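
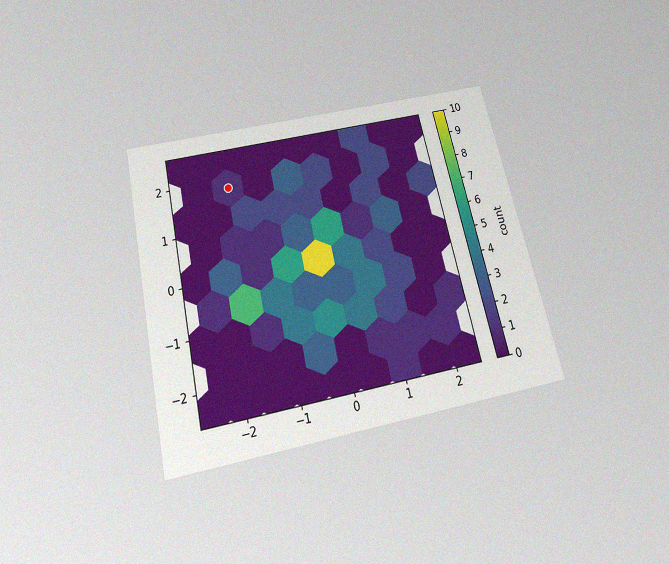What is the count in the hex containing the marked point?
The chart is tilted about 13° counter-clockwise and viewed slightly from below, with some photo noise. The marked hex reads 1 on the colorbar.

1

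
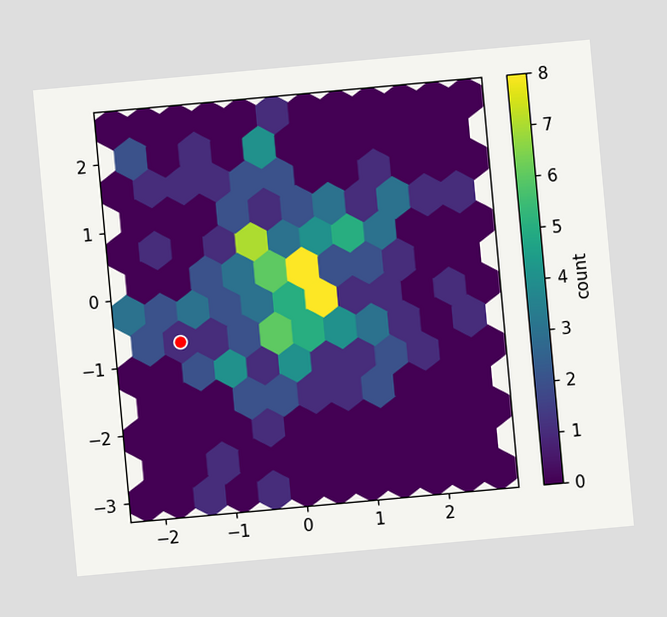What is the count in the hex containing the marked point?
The chart is tilted about 5° counter-clockwise. The marked hex reads 1 on the colorbar.

1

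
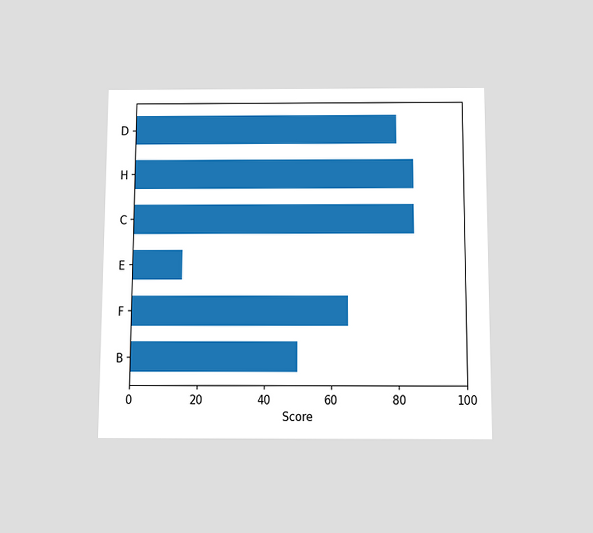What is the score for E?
The chart is viewed slightly from below. Reading along the chart's x-axis, the E bar reaches 15.

15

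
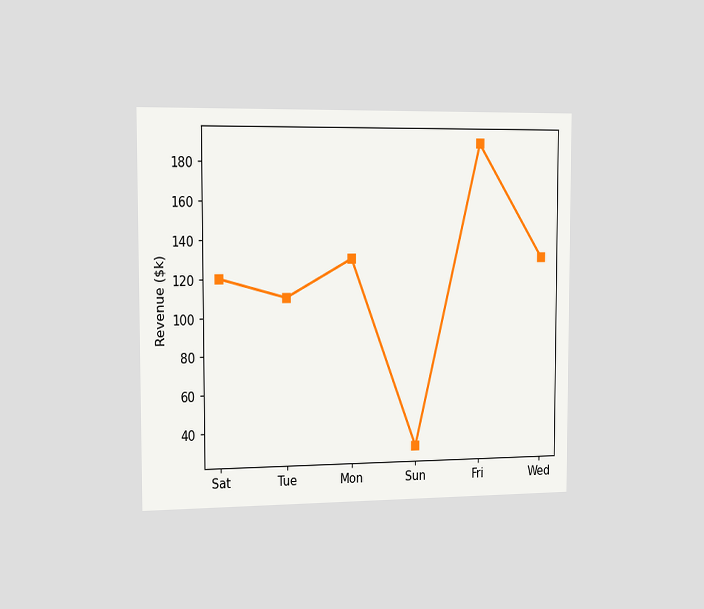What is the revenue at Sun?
The chart is viewed slightly from the left. At Sun, the line is at $30k.

$30k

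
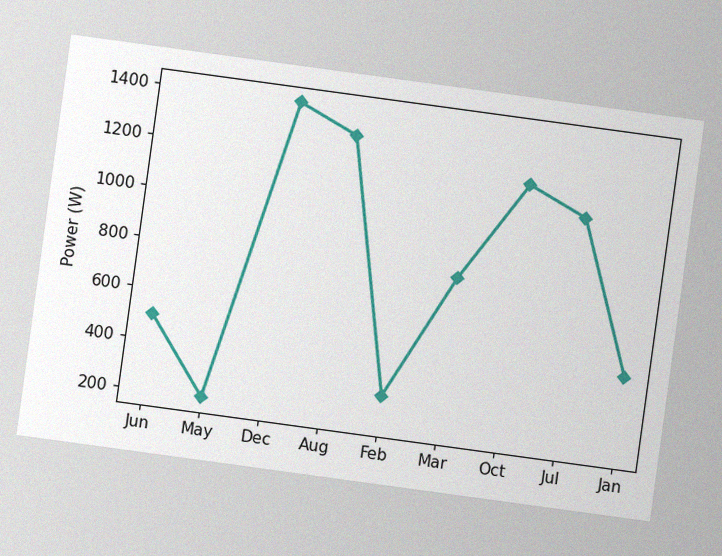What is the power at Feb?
300W

The chart is tilted about 8° clockwise, with some photo noise. At Feb, the line is at 300W.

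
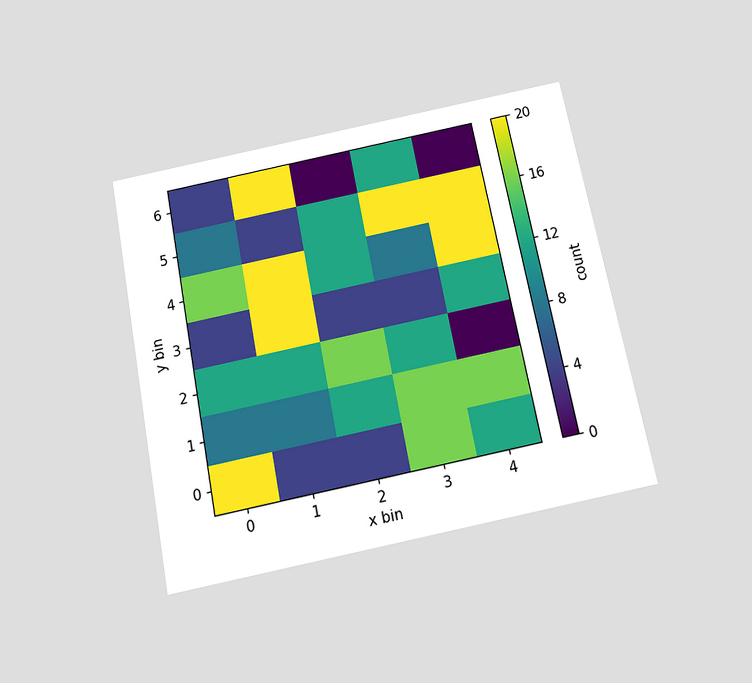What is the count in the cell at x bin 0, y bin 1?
The chart is tilted about 11° counter-clockwise and viewed slightly from below. Matching the cell (0, 1) against the colorbar gives 8.

8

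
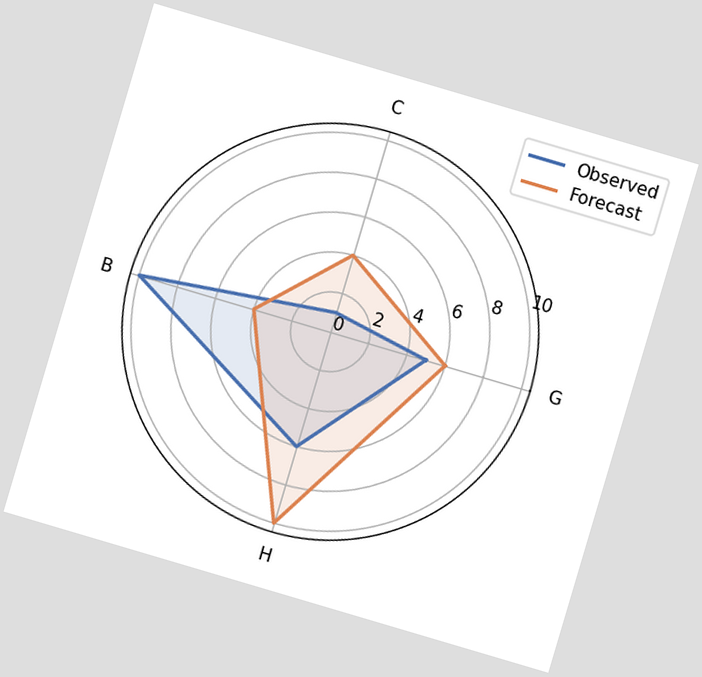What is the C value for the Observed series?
The chart is tilted about 16° clockwise. On the C axis, Observed reaches 1.

1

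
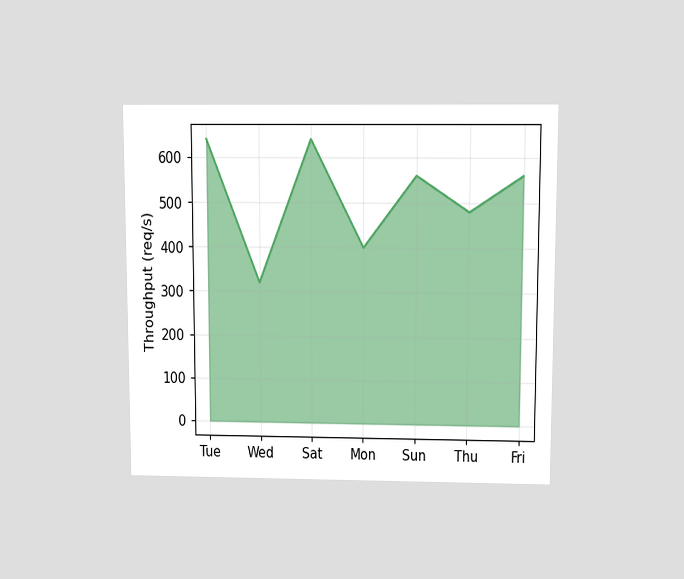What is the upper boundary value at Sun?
560req/s

The chart is viewed slightly from above. At Sun the upper boundary is at 560req/s.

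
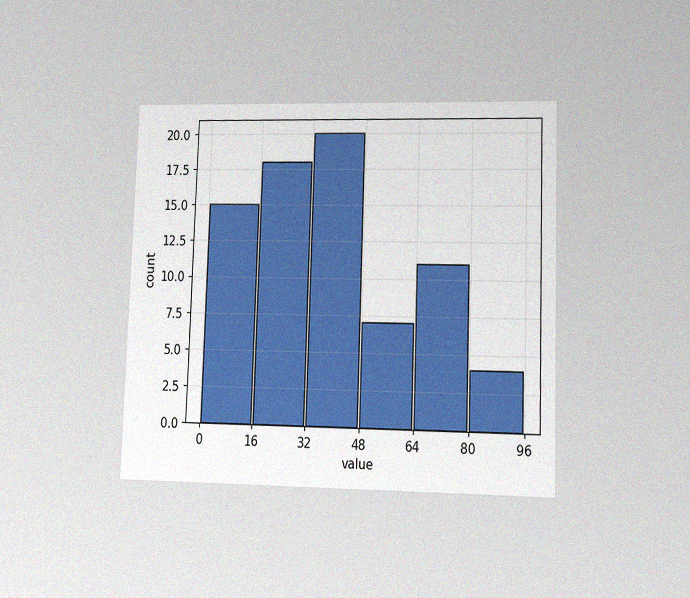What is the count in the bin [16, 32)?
18

The chart is viewed at a slight angle, with some photo noise. The [16, 32) bin has height 18.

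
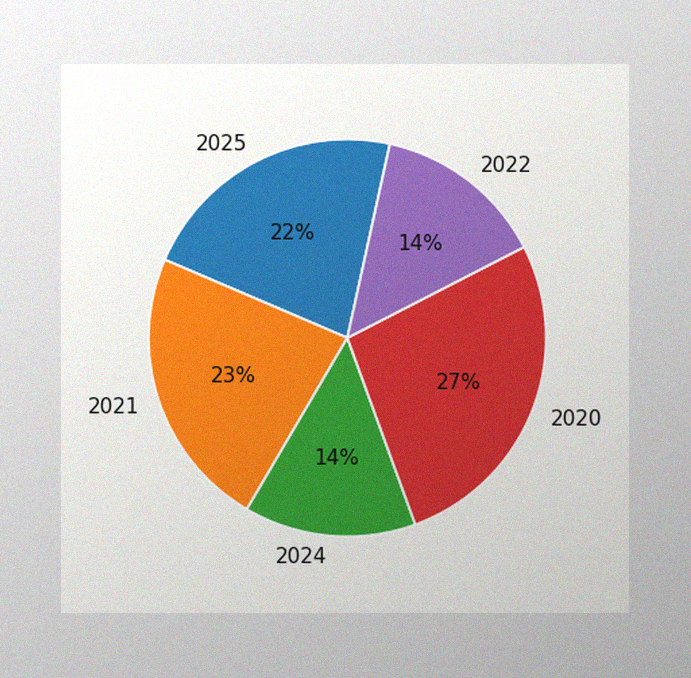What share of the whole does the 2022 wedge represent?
14%

The image has some photo noise and uneven lighting. The 2022 slice takes up 14% of the pie.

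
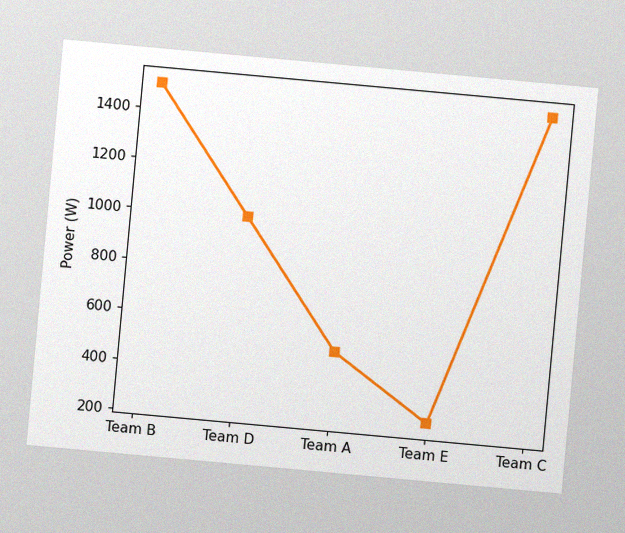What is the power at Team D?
1000W

The chart is tilted about 5° clockwise, with some photo noise. At Team D, the line is at 1000W.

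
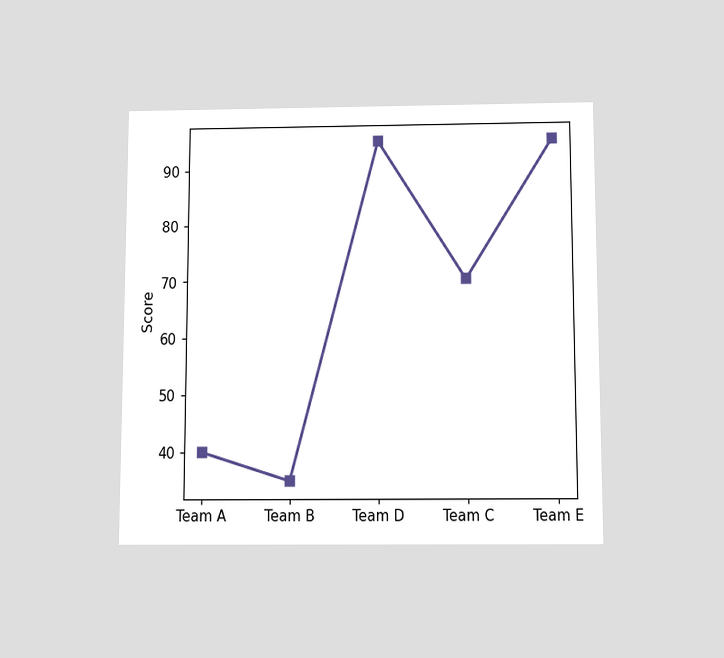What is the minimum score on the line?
35

The chart is viewed slightly from below. The lowest point is at Team B, and reading across to the y-axis gives 35.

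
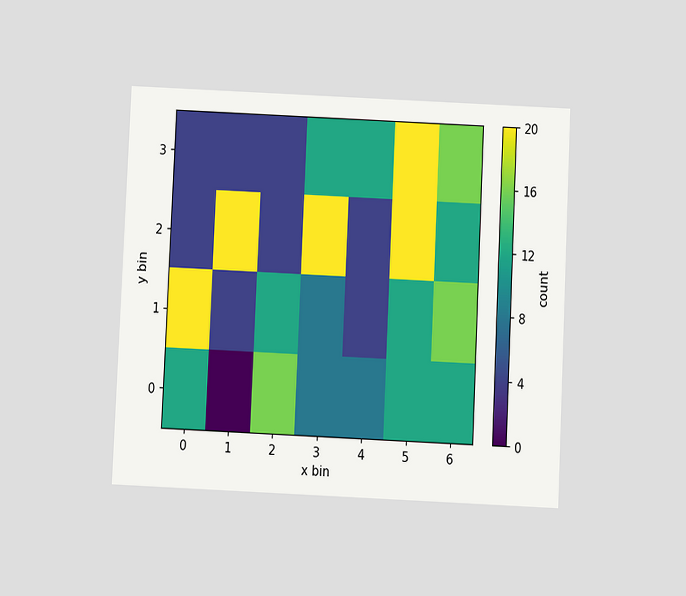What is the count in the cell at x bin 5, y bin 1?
12

The chart is tilted about 3° clockwise and viewed slightly from below. Matching the cell (5, 1) against the colorbar gives 12.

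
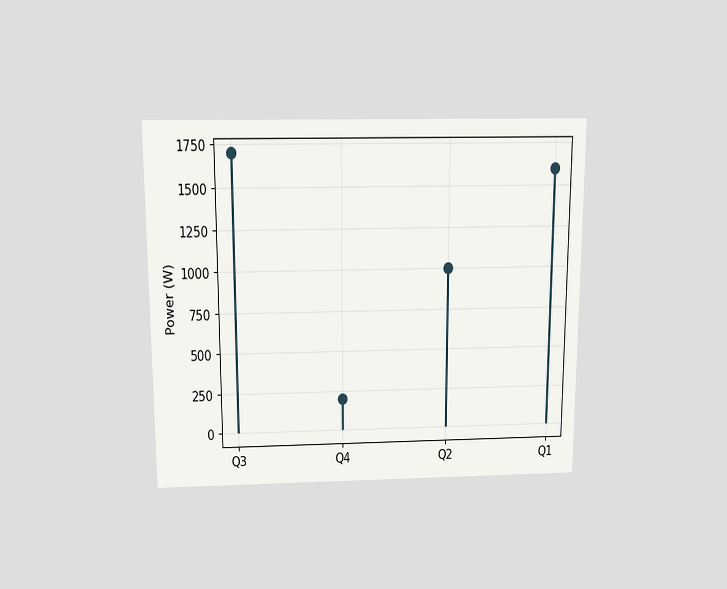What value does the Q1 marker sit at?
The chart is viewed slightly from above. The Q1 marker sits at 1600W.

1600W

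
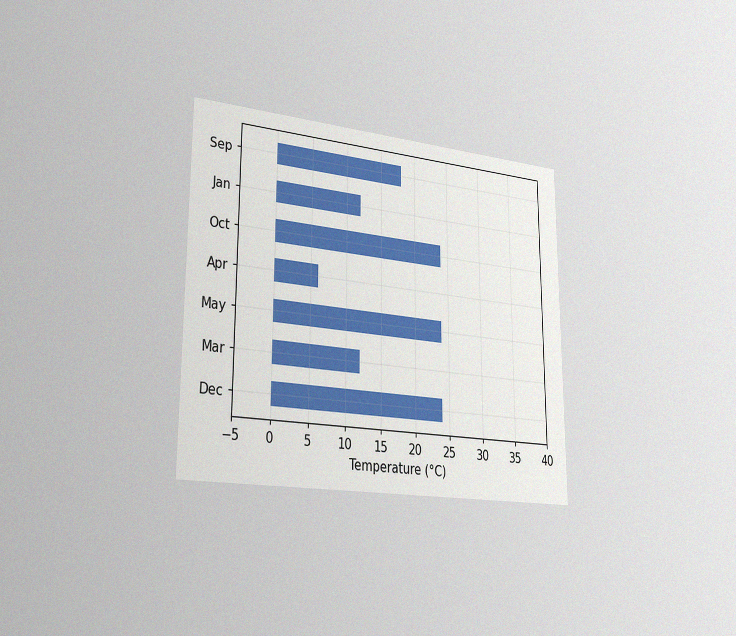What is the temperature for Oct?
The chart is viewed slightly from the left, with some photo noise. Reading along the chart's x-axis, the Oct bar reaches 24°C.

24°C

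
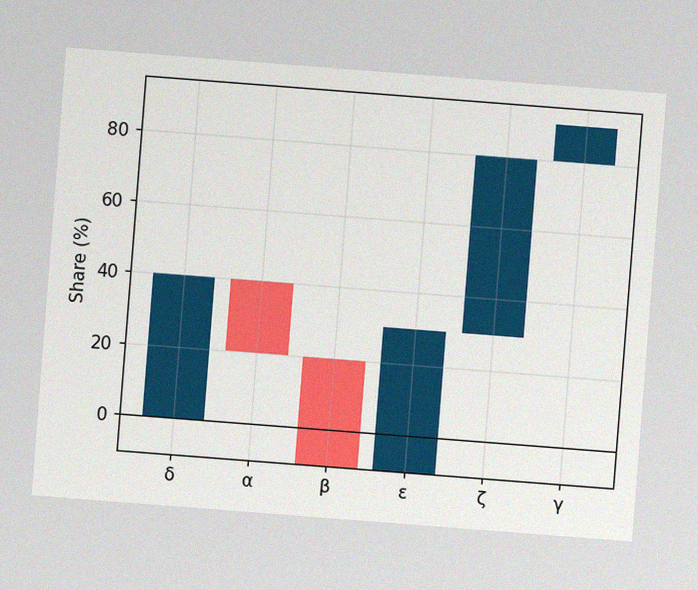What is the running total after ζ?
The chart is tilted about 4° clockwise, with some photo noise. After ζ the running total reaches 80%.

80%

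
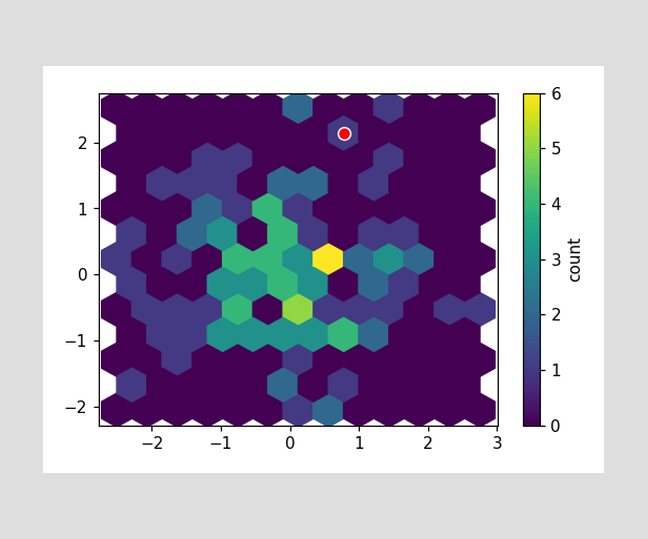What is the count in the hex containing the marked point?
The marked hex reads 1 on the colorbar.

1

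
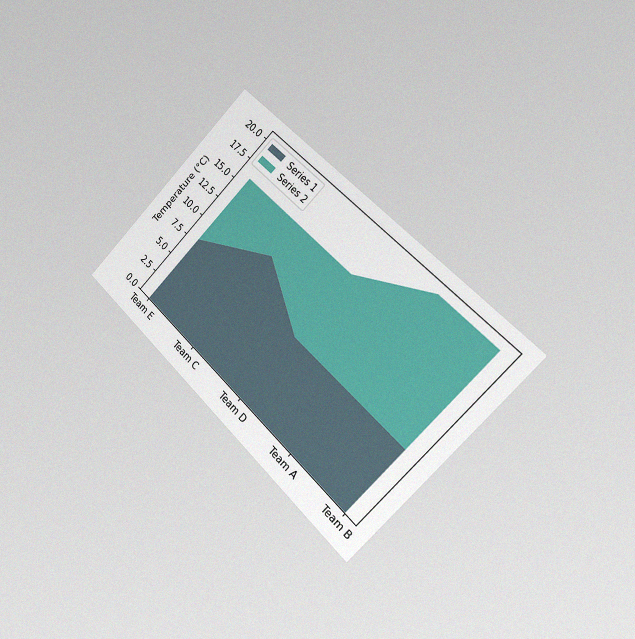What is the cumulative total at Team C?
The chart is tilted about 45° clockwise and viewed slightly from the right, with some photo noise. The stacked total at Team C reaches 16°C.

16°C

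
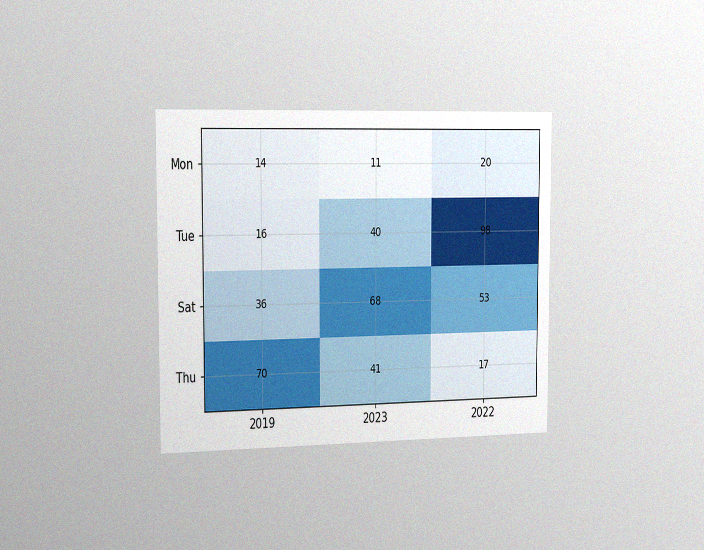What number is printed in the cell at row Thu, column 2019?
70

The chart is viewed slightly from the left, with some photo noise. The (Thu, 2019) cell reads 70.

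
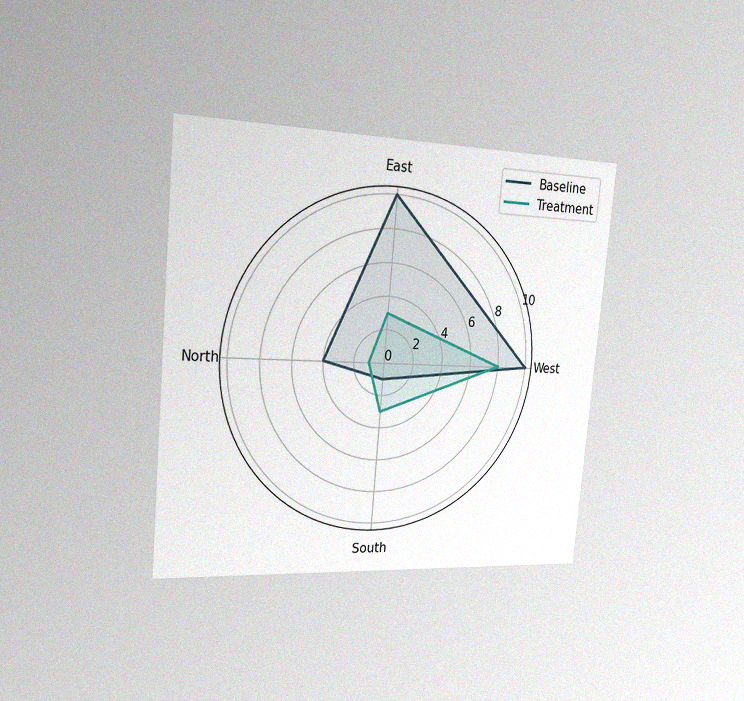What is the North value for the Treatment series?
The chart is tilted about 5° clockwise and viewed slightly from the left, with some photo noise. On the North axis, Treatment reaches 1.

1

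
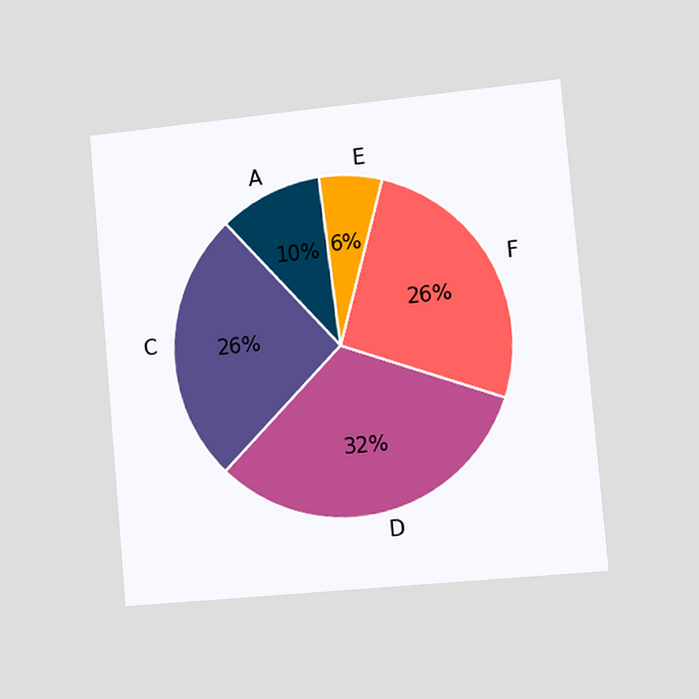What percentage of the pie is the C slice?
The chart is tilted about 5° counter-clockwise and viewed slightly from the right. The C slice takes up 26% of the pie.

26%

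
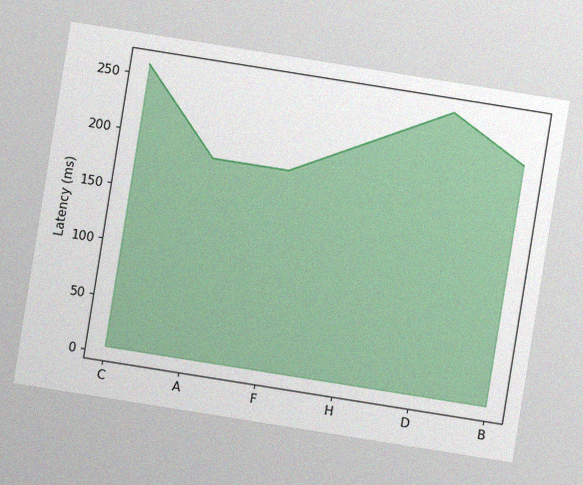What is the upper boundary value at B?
The chart is tilted about 9° clockwise, with some photo noise. At B the upper boundary is at 222ms.

222ms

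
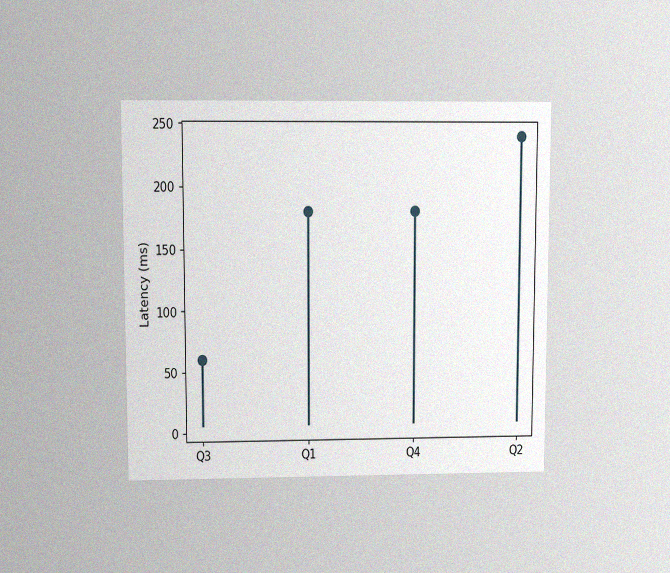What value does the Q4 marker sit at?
The chart is viewed at a slight angle, with some photo noise. The Q4 marker sits at 180ms.

180ms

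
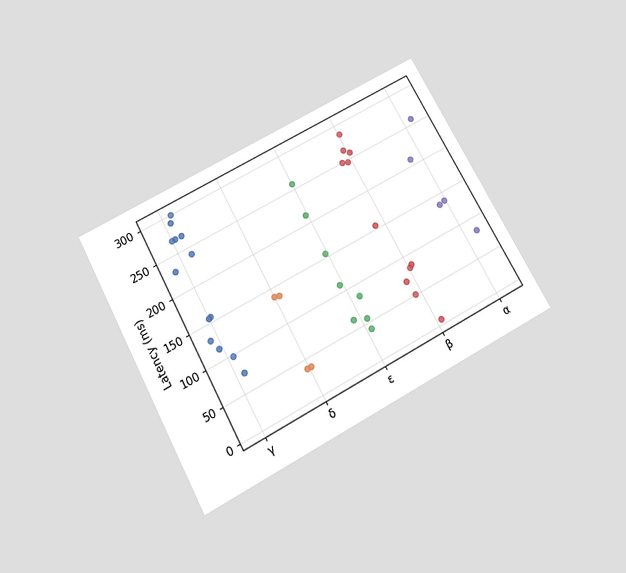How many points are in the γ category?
The chart is tilted about 28° counter-clockwise and viewed slightly from below. Counting the markers in the γ column gives 13.

13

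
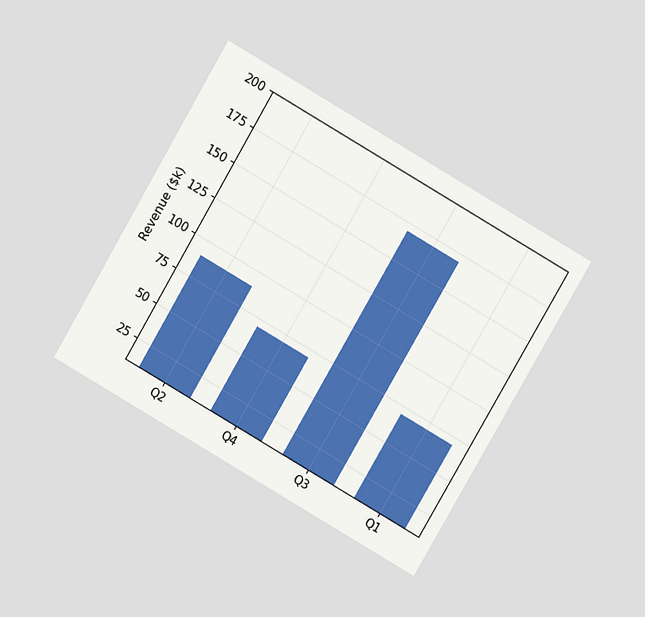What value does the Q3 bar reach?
The chart is tilted about 30° clockwise and viewed at a slight angle. Reading along the chart's y-axis, the Q3 bar reaches $170k.

$170k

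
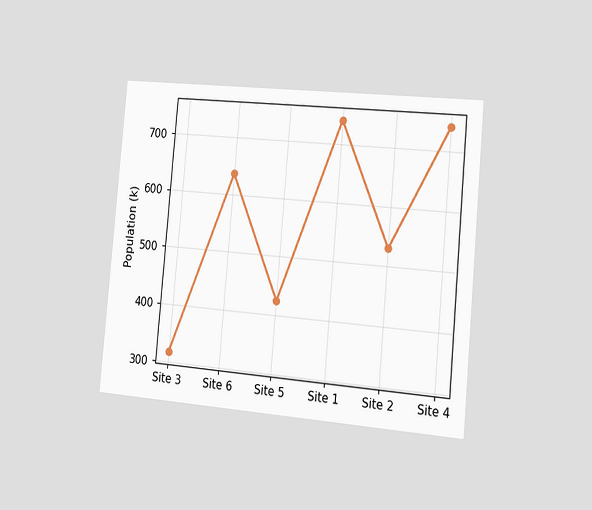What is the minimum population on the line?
The chart is tilted about 5° clockwise and viewed slightly from the right. The lowest point is at Site 3, and reading across to the y-axis gives 318k.

318k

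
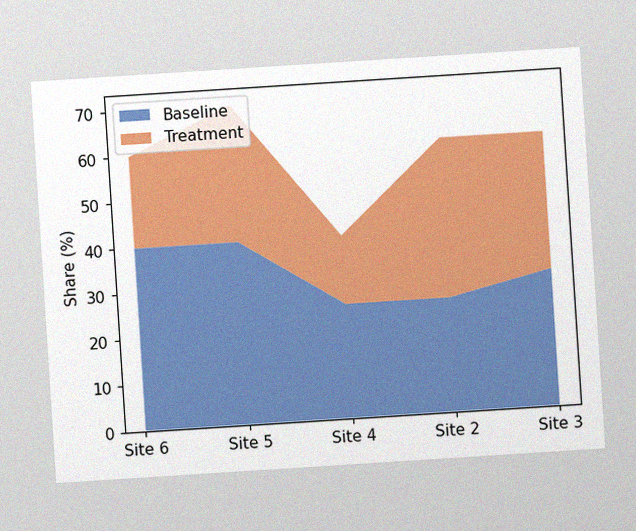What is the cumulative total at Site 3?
The chart is tilted about 4° counter-clockwise, with some photo noise. The stacked total at Site 3 reaches 60%.

60%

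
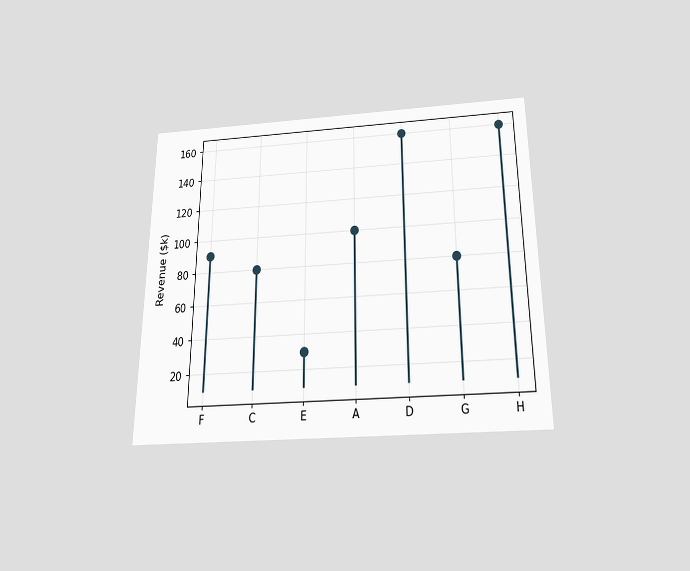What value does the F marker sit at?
The chart is viewed slightly from below. The F marker sits at $90k.

$90k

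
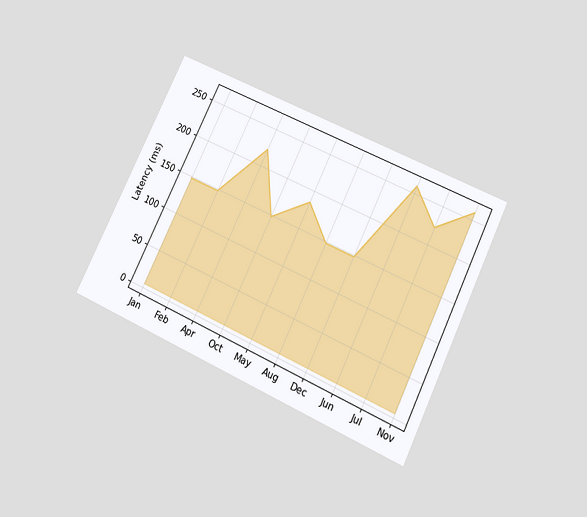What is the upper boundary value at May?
185ms

The chart is tilted about 26° clockwise and viewed slightly from below. At May the upper boundary is at 185ms.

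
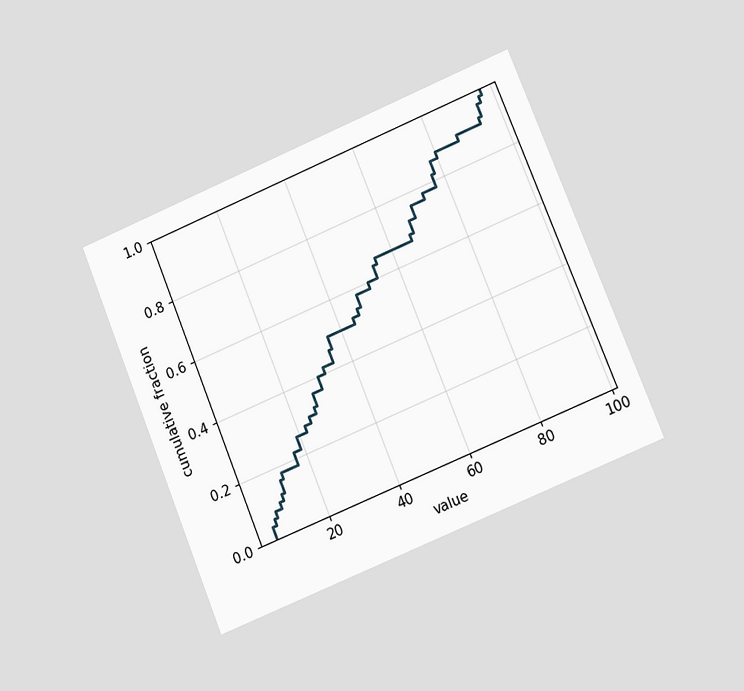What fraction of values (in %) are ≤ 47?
58%

The chart is tilted about 22° counter-clockwise and viewed at a slight angle. At x=47 the ECDF step is at 58%.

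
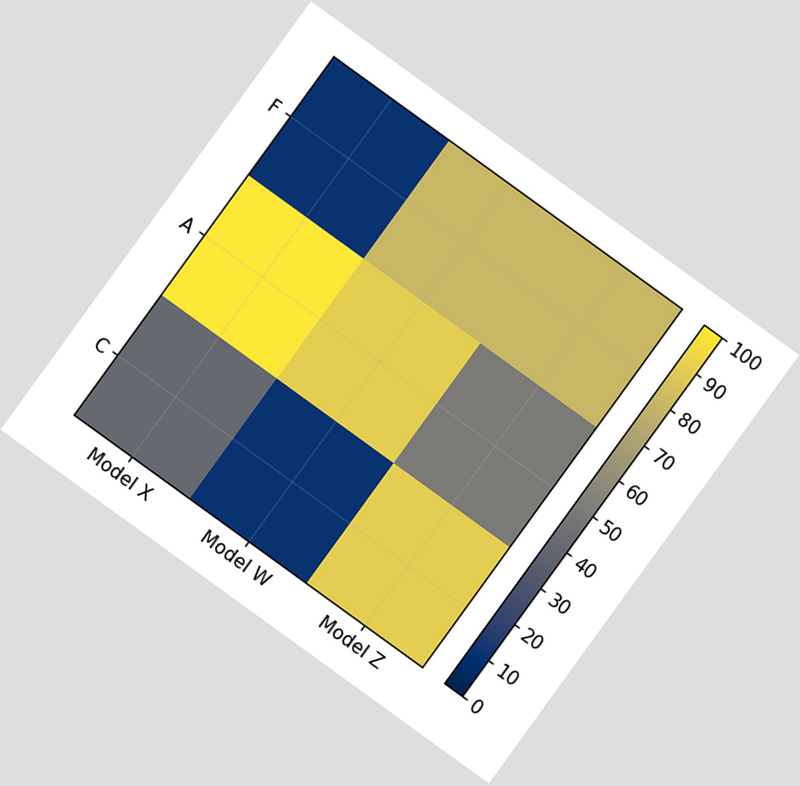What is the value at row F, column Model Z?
80

The chart is tilted about 36° clockwise. Matching cell (F, Model Z) against the colorbar gives 80.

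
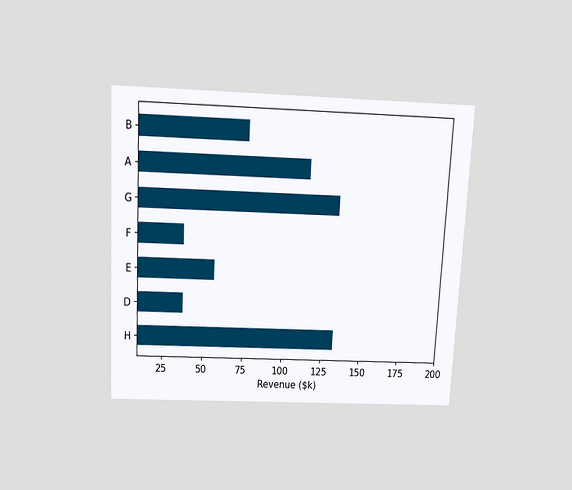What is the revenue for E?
$57k

The chart is tilted about 3° clockwise and viewed slightly from above. Reading along the chart's x-axis, the E bar reaches $57k.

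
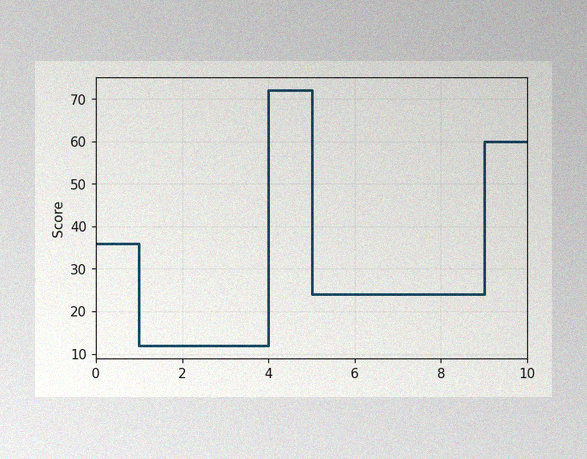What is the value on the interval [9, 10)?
The image has some photo noise and uneven lighting. On [9, 10) the step sits at 60.

60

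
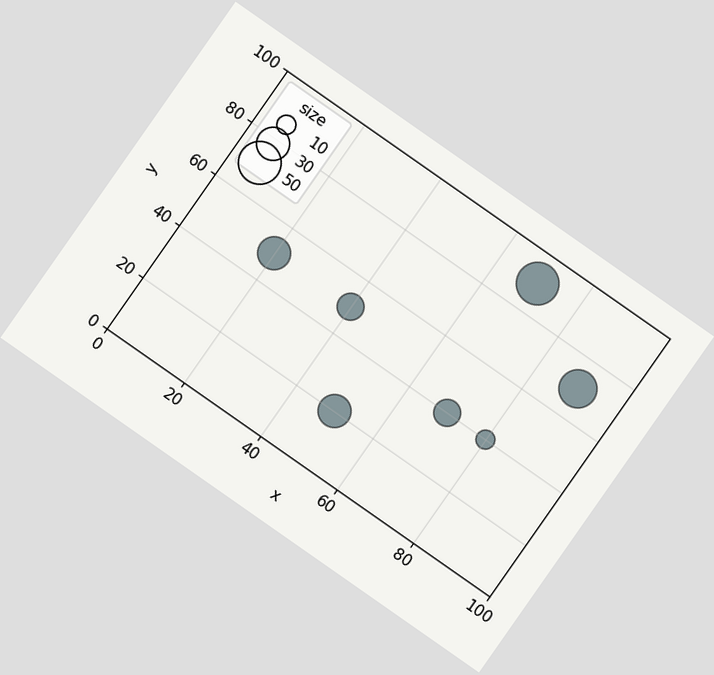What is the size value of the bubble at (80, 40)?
10

The chart is tilted about 35° clockwise. Matching the bubble at (80, 40) against the size legend gives 10.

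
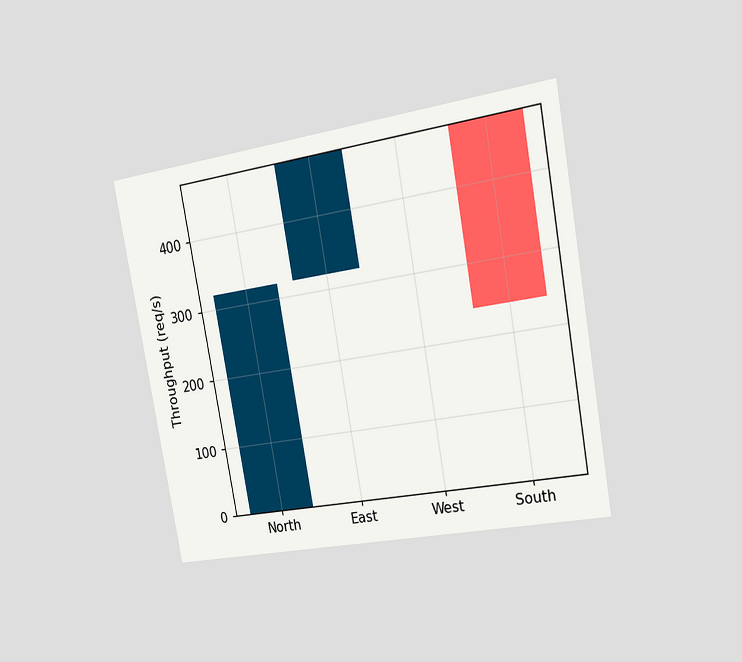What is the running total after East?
The chart is tilted about 10° counter-clockwise and viewed slightly from the right. After East the running total reaches 480req/s.

480req/s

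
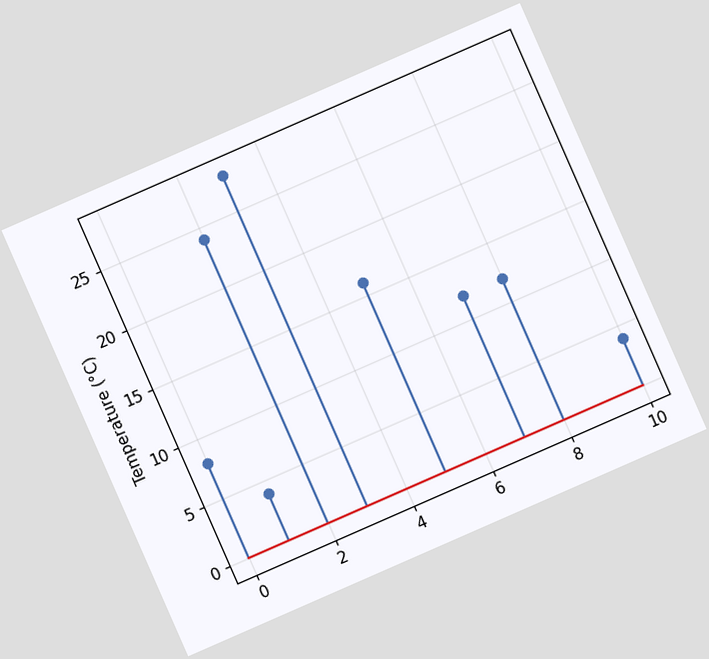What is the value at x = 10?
4°C

The chart is tilted about 24° counter-clockwise. The stem at x=10 reaches 4°C.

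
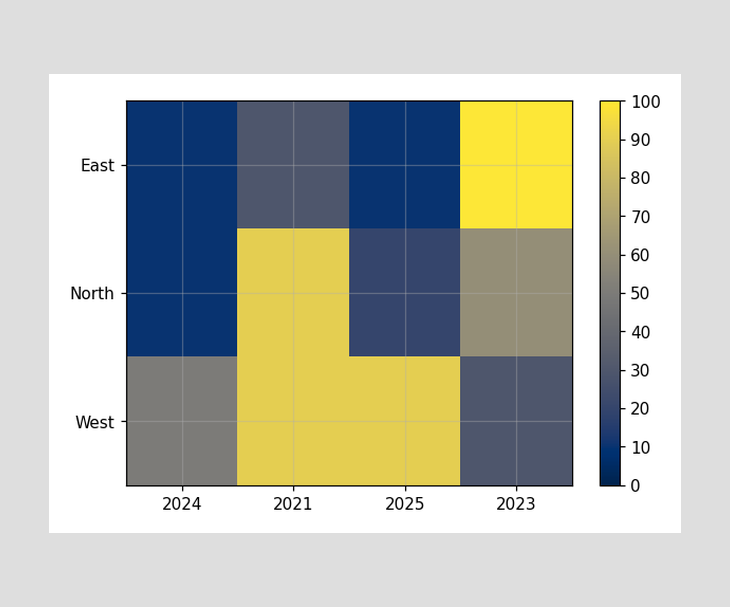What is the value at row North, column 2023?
Matching cell (North, 2023) against the colorbar gives 60.

60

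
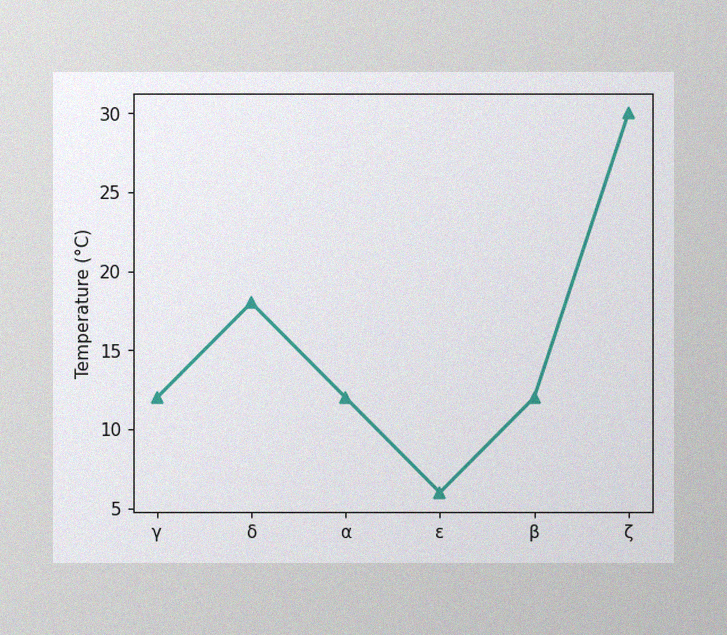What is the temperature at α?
12°C

The image has some photo noise and uneven lighting. At α, the line is at 12°C.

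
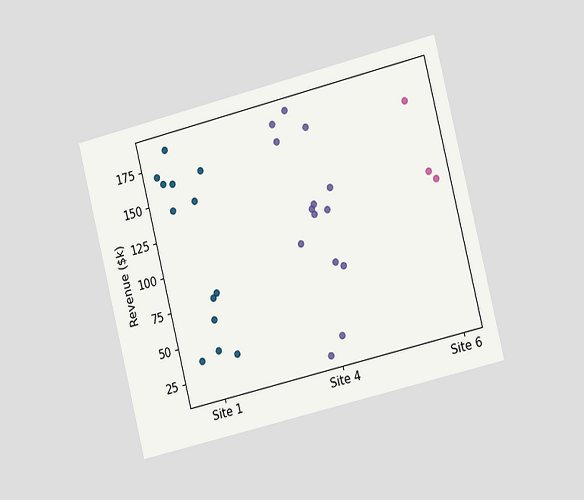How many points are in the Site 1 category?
The chart is tilted about 14° counter-clockwise and viewed slightly from the right. Counting the markers in the Site 1 column gives 13.

13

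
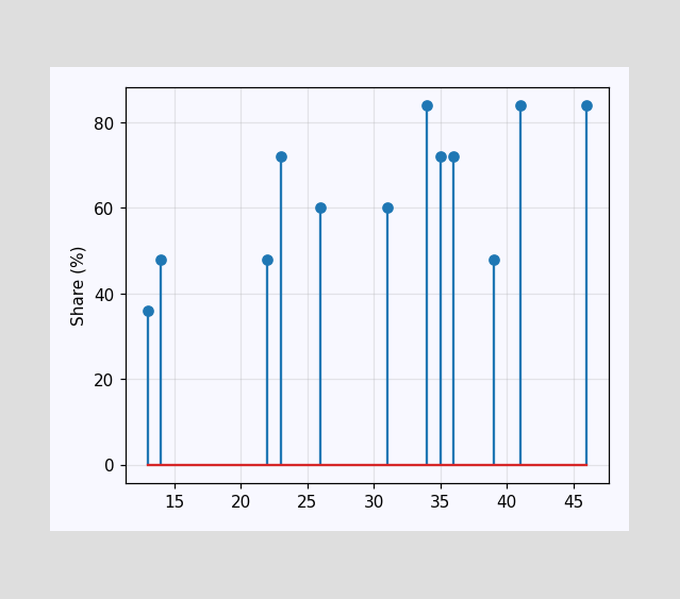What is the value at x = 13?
The stem at x=13 reaches 36%.

36%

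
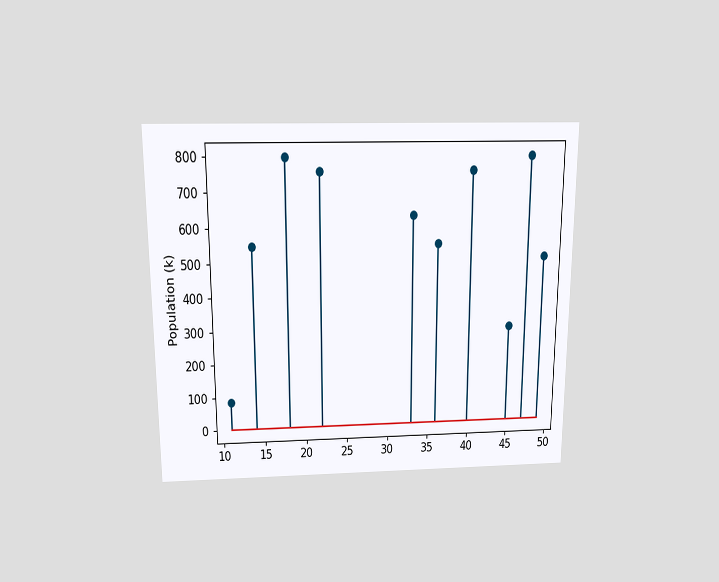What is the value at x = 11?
The chart is viewed slightly from above. The stem at x=11 reaches 84k.

84k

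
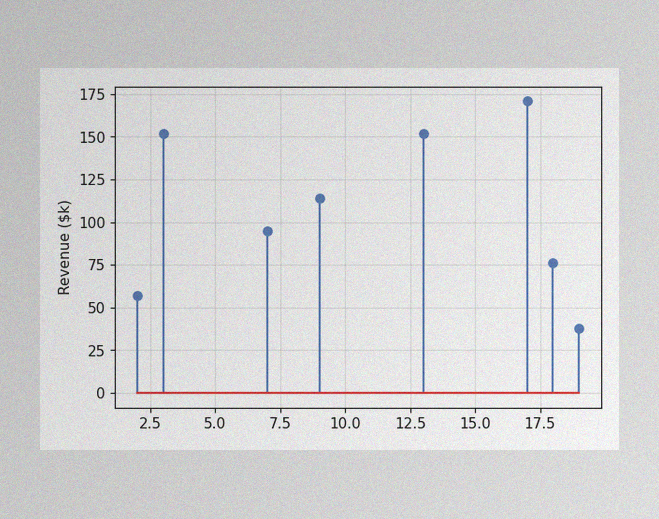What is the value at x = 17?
The image has some photo noise and uneven lighting. The stem at x=17 reaches $171k.

$171k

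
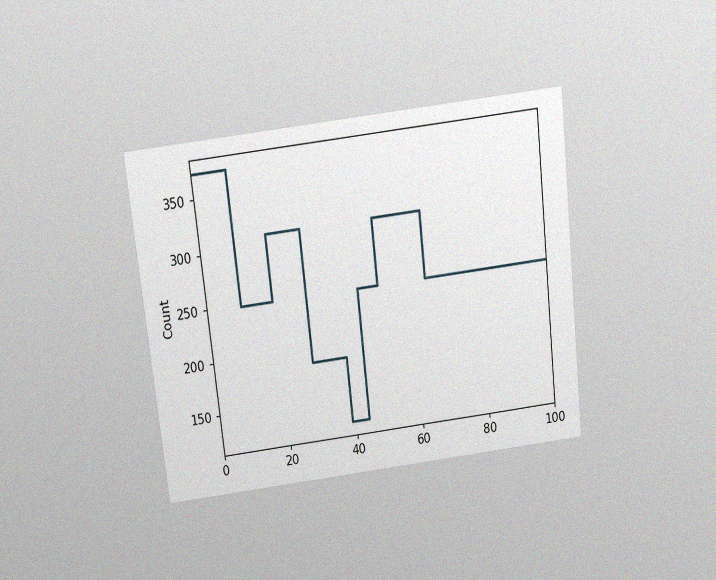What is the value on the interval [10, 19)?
248

The chart is tilted about 6° counter-clockwise and viewed slightly from above, with some photo noise. On [10, 19) the step sits at 248.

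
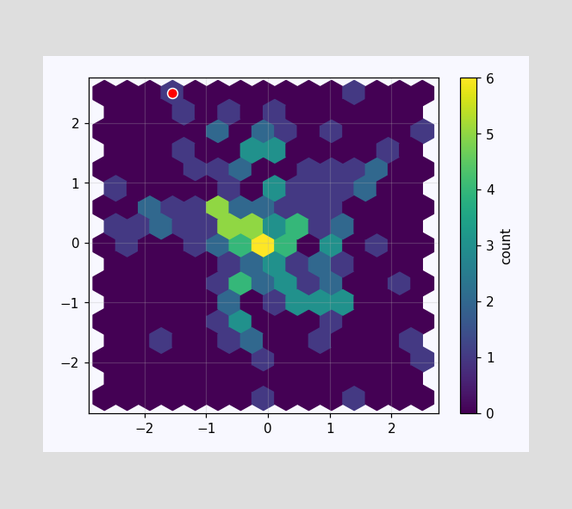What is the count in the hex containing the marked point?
The marked hex reads 1 on the colorbar.

1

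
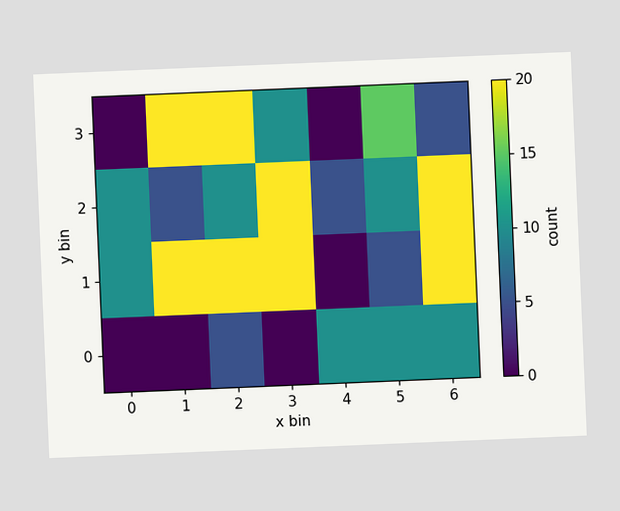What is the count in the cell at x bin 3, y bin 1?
The chart is tilted about 2° counter-clockwise. Matching the cell (3, 1) against the colorbar gives 20.

20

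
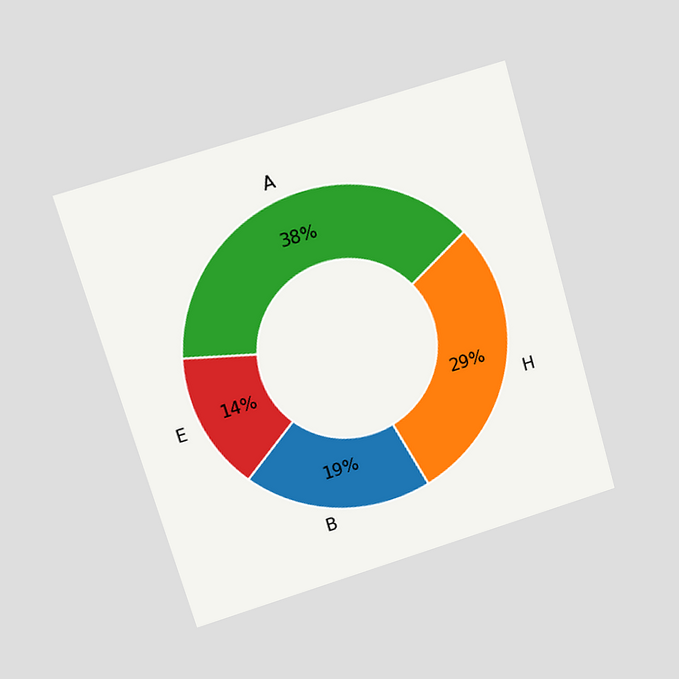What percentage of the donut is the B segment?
19%

The chart is tilted about 16° counter-clockwise and viewed at a slight angle. The B segment takes up 19% of the ring.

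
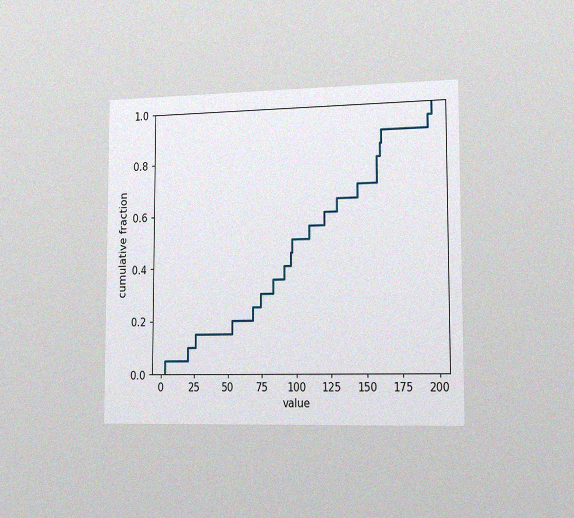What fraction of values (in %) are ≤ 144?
70%

The chart is viewed slightly from the right, with some photo noise. At x=144 the ECDF step is at 70%.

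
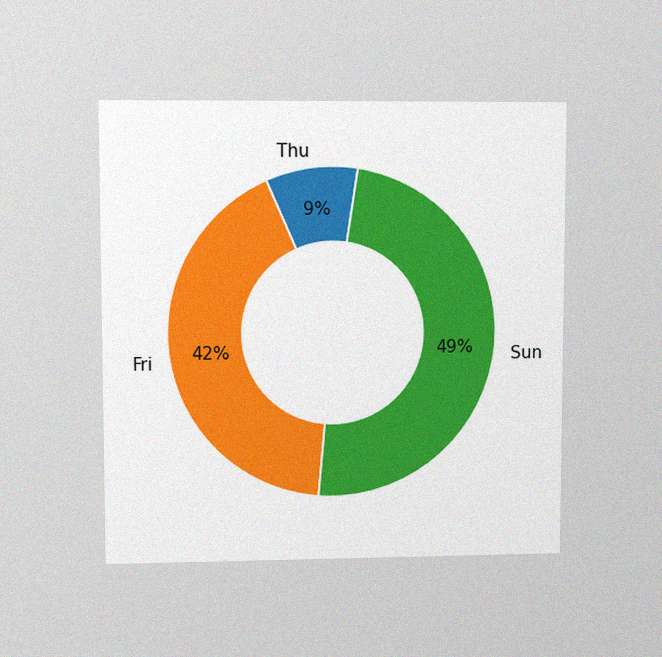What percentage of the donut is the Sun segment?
49%

The chart is viewed at a slight angle, with some photo noise. The Sun segment takes up 49% of the ring.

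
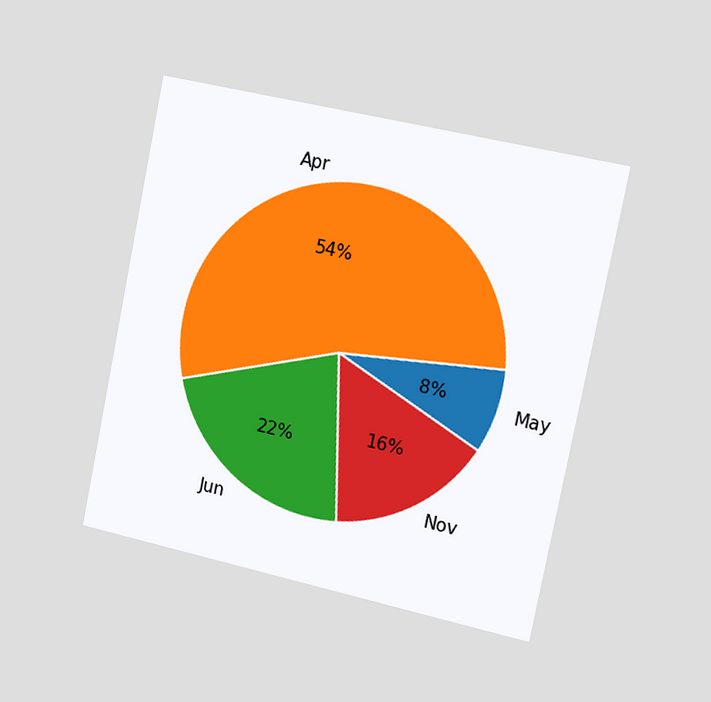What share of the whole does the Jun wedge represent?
22%

The chart is tilted about 11° clockwise and viewed slightly from the right. The Jun slice takes up 22% of the pie.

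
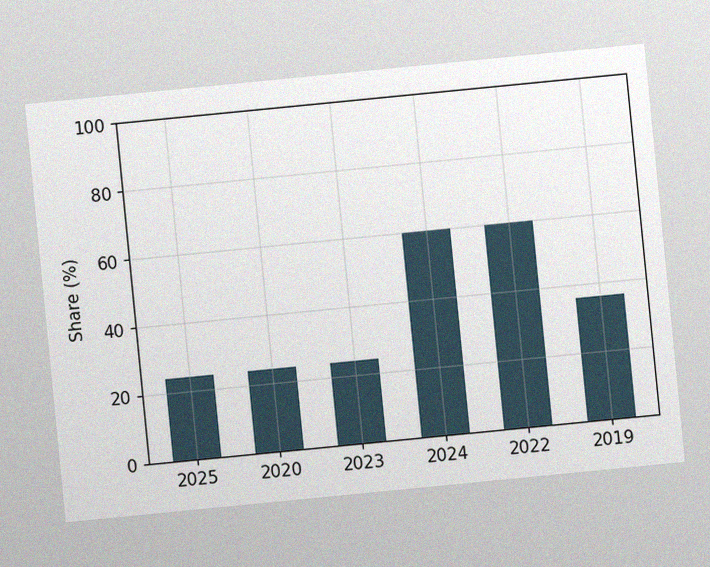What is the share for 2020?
The chart is tilted about 6° counter-clockwise, with some photo noise. Reading along the chart's y-axis, the 2020 bar reaches 24%.

24%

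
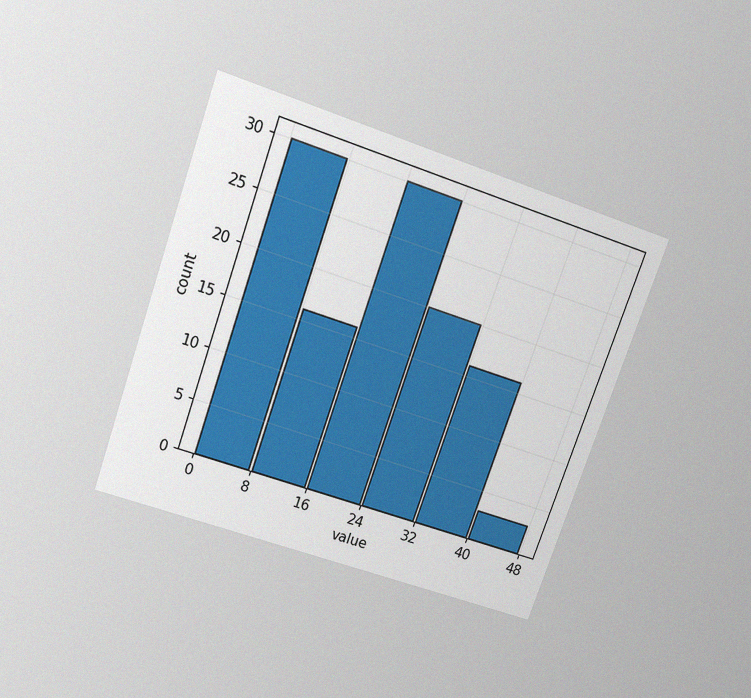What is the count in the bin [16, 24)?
30

The chart is tilted about 19° clockwise and viewed slightly from above, with some photo noise. The [16, 24) bin has height 30.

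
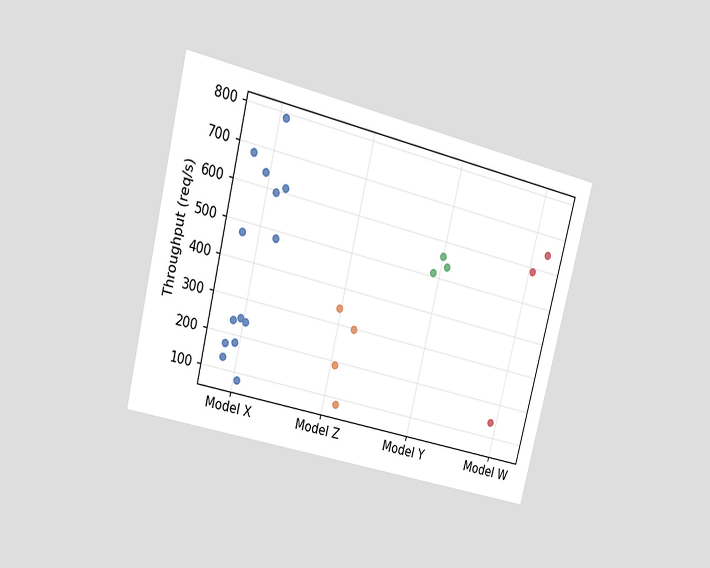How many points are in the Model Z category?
4

The chart is tilted about 14° clockwise and viewed at a slight angle. Counting the markers in the Model Z column gives 4.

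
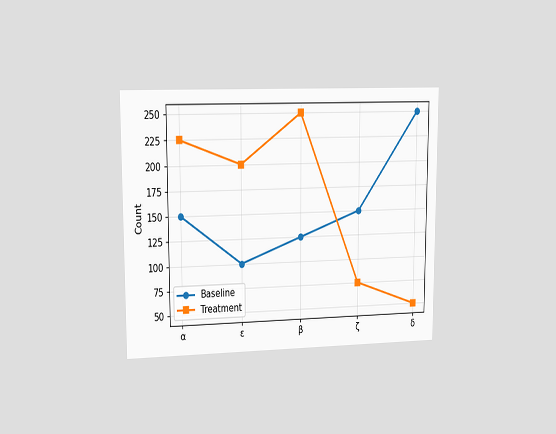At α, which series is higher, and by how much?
Treatment, by 75

The chart is viewed at a slight angle. At α, Treatment sits above the other line by 75.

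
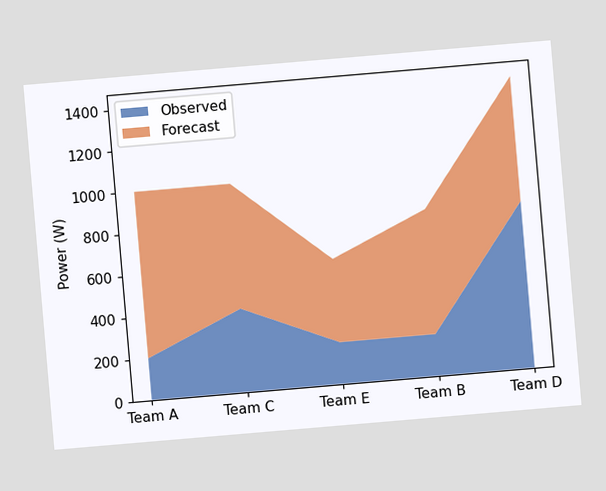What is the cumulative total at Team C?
The chart is tilted about 5° counter-clockwise. The stacked total at Team C reaches 1000W.

1000W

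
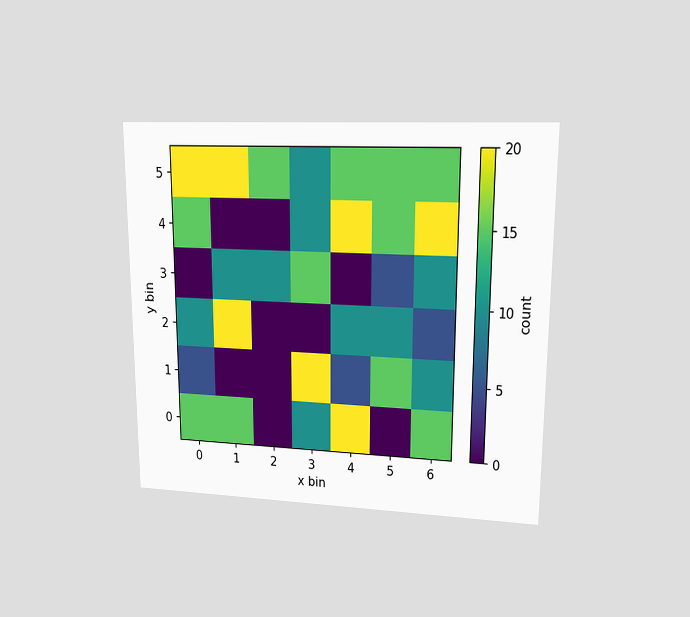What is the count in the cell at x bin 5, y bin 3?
The chart is viewed at a slight angle. Matching the cell (5, 3) against the colorbar gives 5.

5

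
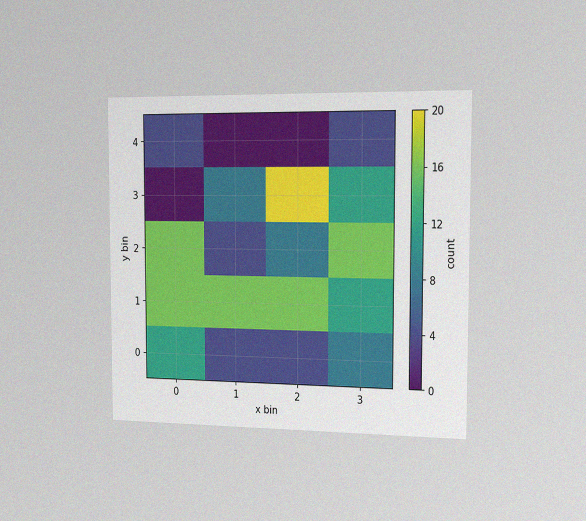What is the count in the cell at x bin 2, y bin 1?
The chart is viewed slightly from the right, with some photo noise. Matching the cell (2, 1) against the colorbar gives 16.

16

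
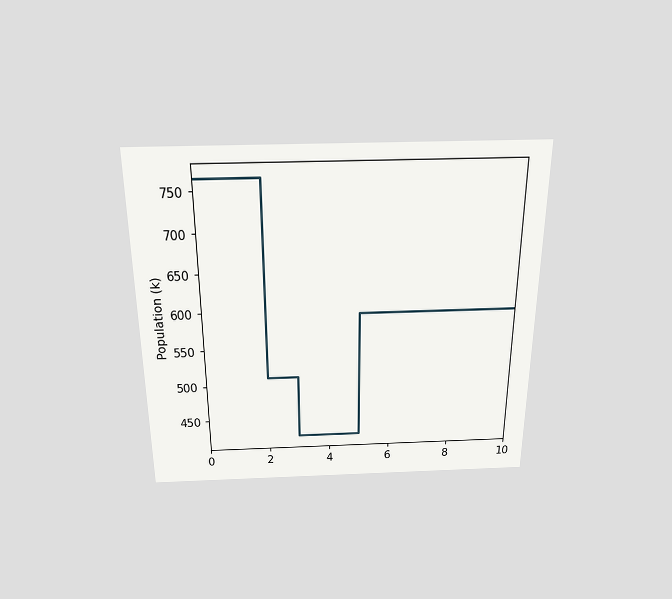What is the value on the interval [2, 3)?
510k

The chart is viewed slightly from above. On [2, 3) the step sits at 510k.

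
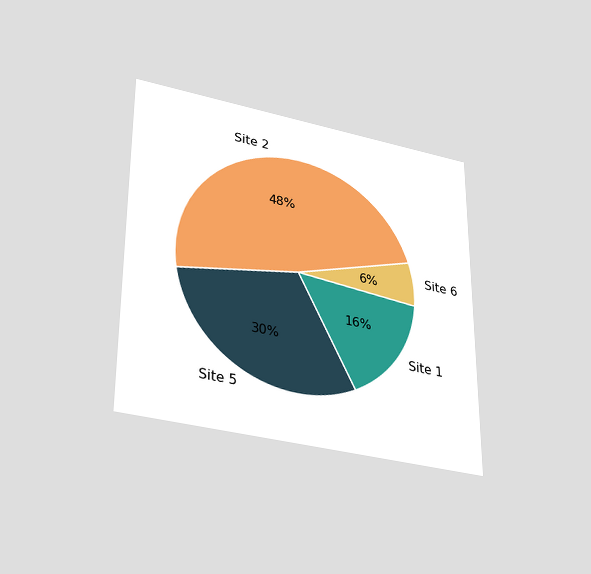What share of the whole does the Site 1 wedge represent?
16%

The chart is viewed slightly from below. The Site 1 slice takes up 16% of the pie.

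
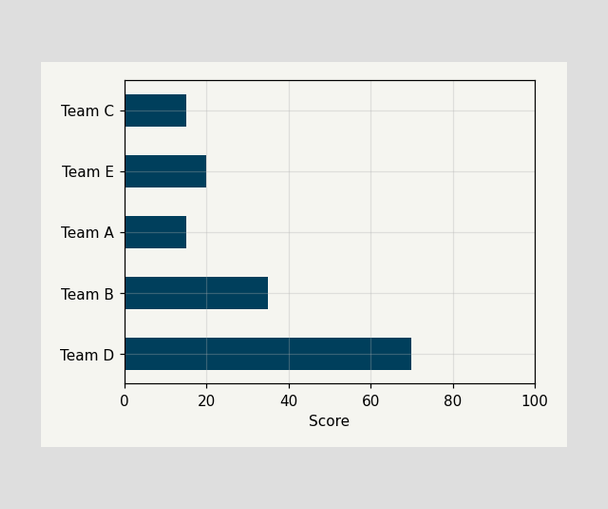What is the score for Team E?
20

Reading along the chart's x-axis, the Team E bar reaches 20.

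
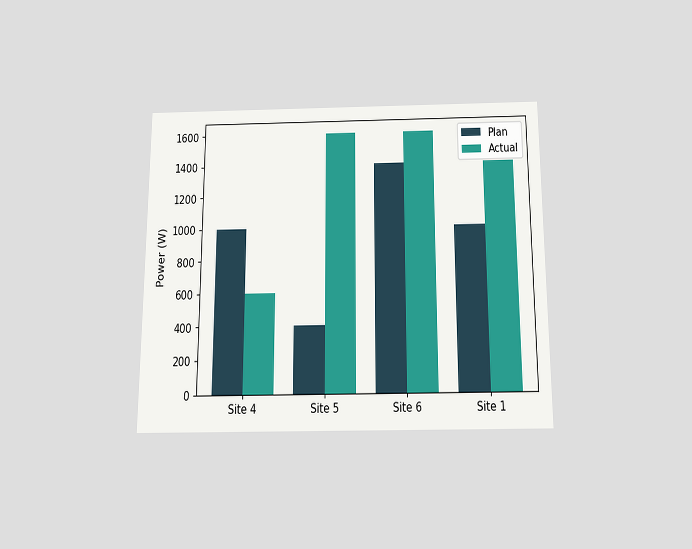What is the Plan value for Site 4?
The chart is viewed slightly from below. The Plan bar at Site 4 reaches 1000W on the y-axis.

1000W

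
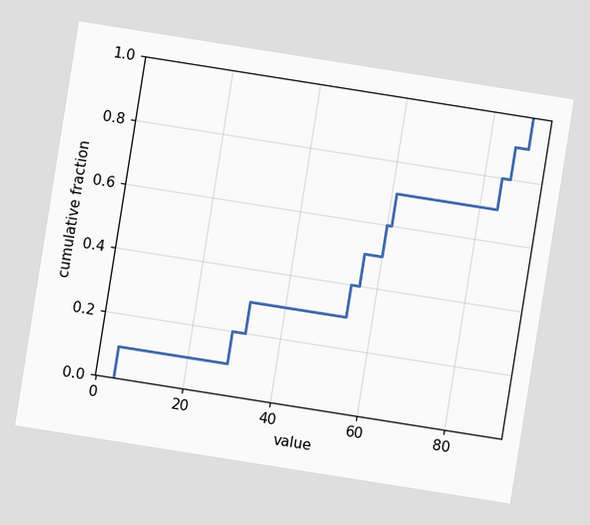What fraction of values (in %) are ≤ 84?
80%

The chart is tilted about 9° clockwise. At x=84 the ECDF step is at 80%.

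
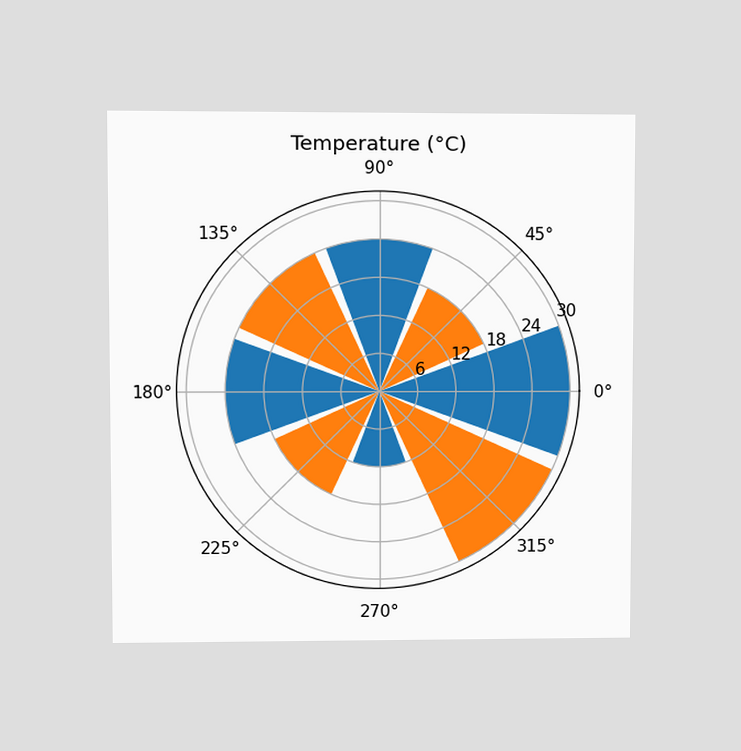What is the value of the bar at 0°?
The chart is viewed at a slight angle. The bar at 0° reaches 30°C on the radial axis.

30°C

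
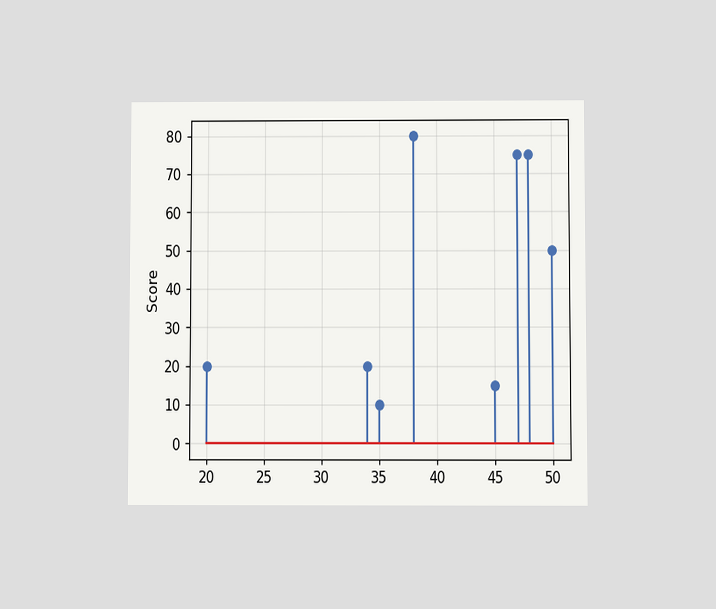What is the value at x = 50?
The chart is viewed slightly from below. The stem at x=50 reaches 50.

50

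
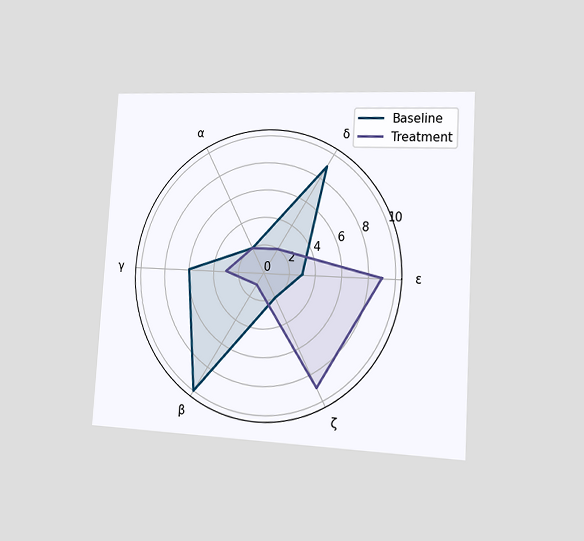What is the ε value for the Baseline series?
The chart is tilted about 3° clockwise and viewed slightly from the right. On the ε axis, Baseline reaches 3.

3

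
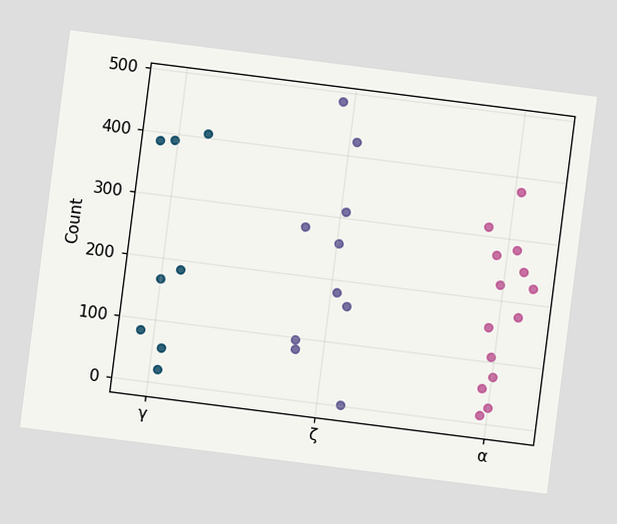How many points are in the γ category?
8

The chart is tilted about 7° clockwise. Counting the markers in the γ column gives 8.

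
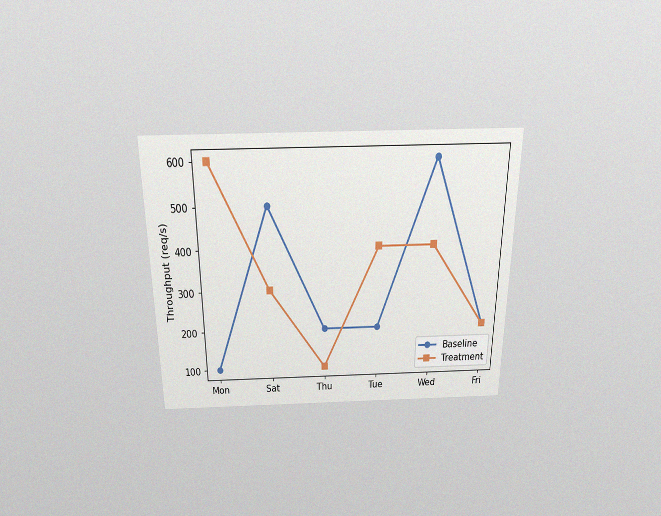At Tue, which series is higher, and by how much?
The chart is viewed slightly from above, with some photo noise. At Tue, Treatment sits above the other line by 200req/s.

Treatment, by 200req/s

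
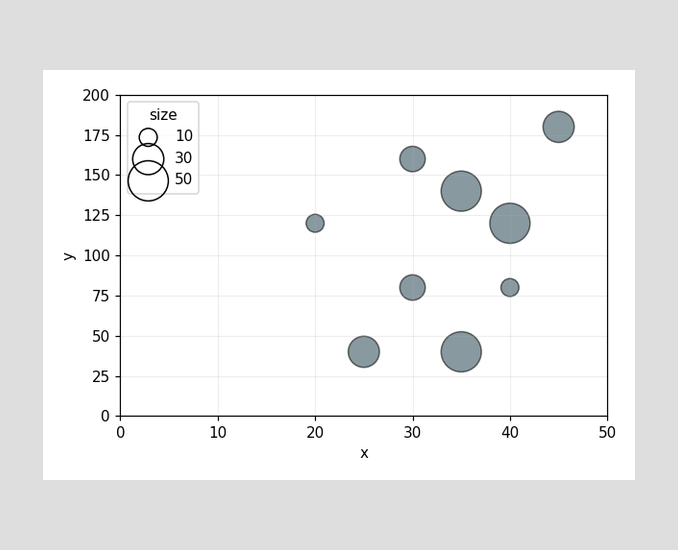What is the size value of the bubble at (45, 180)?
Matching the bubble at (45, 180) against the size legend gives 30.

30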